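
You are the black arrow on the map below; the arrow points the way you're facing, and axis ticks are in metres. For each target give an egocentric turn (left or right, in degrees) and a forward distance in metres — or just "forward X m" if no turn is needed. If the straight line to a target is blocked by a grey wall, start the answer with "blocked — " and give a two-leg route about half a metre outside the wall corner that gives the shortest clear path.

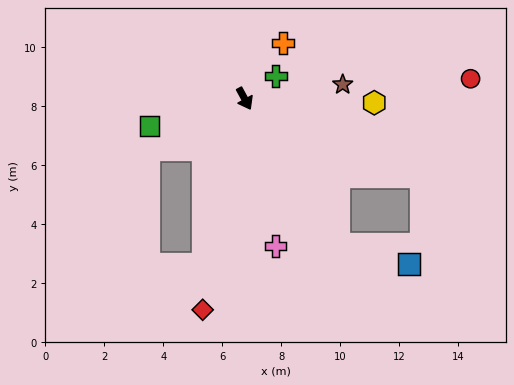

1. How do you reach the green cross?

turn left 98°, forward 1.3 m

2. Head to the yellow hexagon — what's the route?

turn left 60°, forward 4.4 m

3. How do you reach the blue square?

blocked — turn left 4°, forward 5.9 m, then turn left 43°, forward 2.5 m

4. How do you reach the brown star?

turn left 70°, forward 3.4 m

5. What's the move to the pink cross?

turn right 17°, forward 5.1 m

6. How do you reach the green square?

turn right 102°, forward 3.4 m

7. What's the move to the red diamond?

turn right 40°, forward 7.3 m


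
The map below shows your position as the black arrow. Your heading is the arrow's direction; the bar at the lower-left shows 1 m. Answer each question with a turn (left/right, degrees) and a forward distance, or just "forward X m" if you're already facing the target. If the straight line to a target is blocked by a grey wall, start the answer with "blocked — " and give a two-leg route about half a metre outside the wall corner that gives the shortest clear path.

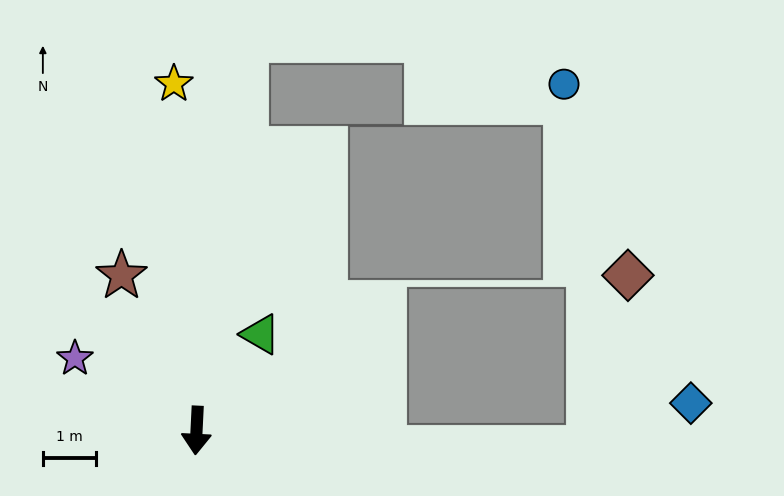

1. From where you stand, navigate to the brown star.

turn right 151°, forward 3.3 m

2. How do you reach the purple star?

turn right 118°, forward 2.7 m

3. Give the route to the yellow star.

turn right 173°, forward 6.6 m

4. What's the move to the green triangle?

turn left 149°, forward 2.2 m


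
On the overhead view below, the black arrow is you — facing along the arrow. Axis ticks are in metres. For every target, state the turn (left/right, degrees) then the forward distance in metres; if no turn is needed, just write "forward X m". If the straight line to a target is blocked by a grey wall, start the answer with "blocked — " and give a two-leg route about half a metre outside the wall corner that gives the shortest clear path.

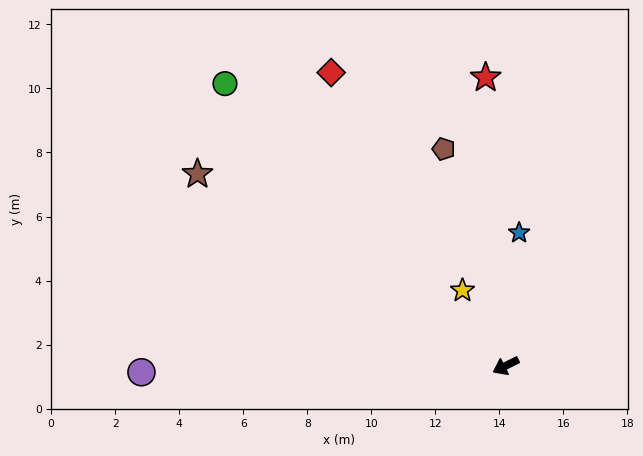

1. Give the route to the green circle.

turn right 72°, forward 12.4 m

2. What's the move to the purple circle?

turn right 26°, forward 11.4 m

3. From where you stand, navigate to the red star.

turn right 113°, forward 9.0 m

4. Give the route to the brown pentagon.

turn right 101°, forward 7.0 m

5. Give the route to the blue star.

turn right 122°, forward 4.2 m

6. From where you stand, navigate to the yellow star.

turn right 87°, forward 2.7 m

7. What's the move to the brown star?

turn right 59°, forward 11.3 m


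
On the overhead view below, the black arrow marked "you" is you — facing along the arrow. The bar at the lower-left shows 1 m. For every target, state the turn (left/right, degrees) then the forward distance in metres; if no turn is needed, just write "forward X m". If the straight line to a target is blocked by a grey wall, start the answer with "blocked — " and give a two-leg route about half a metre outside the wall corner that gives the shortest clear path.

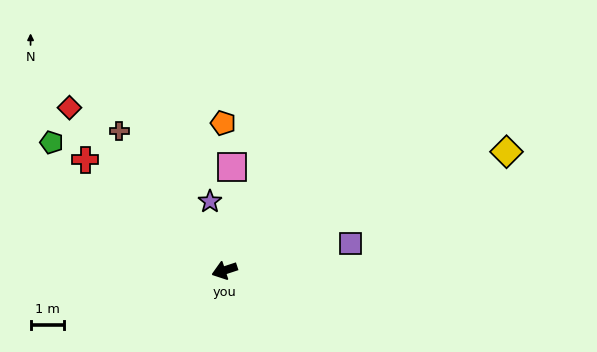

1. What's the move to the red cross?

turn right 57°, forward 5.3 m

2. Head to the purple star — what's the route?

turn right 96°, forward 2.1 m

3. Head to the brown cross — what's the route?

turn right 71°, forward 5.2 m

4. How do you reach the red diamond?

turn right 65°, forward 6.7 m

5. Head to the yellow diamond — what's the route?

turn right 175°, forward 9.1 m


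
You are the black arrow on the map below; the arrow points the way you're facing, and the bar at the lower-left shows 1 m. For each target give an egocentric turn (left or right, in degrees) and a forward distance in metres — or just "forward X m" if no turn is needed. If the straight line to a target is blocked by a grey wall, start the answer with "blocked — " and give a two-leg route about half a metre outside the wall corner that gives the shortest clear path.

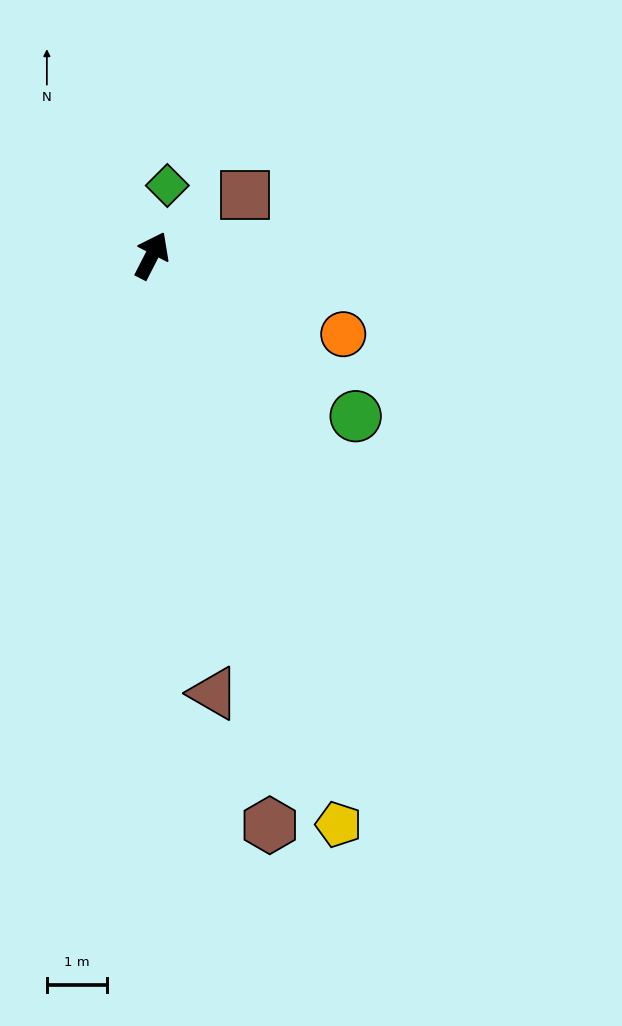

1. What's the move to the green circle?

turn right 101°, forward 4.3 m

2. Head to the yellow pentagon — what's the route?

turn right 135°, forward 9.9 m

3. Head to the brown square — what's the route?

turn right 30°, forward 1.8 m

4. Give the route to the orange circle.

turn right 85°, forward 3.4 m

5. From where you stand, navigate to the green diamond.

turn left 15°, forward 1.2 m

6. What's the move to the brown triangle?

turn right 145°, forward 7.3 m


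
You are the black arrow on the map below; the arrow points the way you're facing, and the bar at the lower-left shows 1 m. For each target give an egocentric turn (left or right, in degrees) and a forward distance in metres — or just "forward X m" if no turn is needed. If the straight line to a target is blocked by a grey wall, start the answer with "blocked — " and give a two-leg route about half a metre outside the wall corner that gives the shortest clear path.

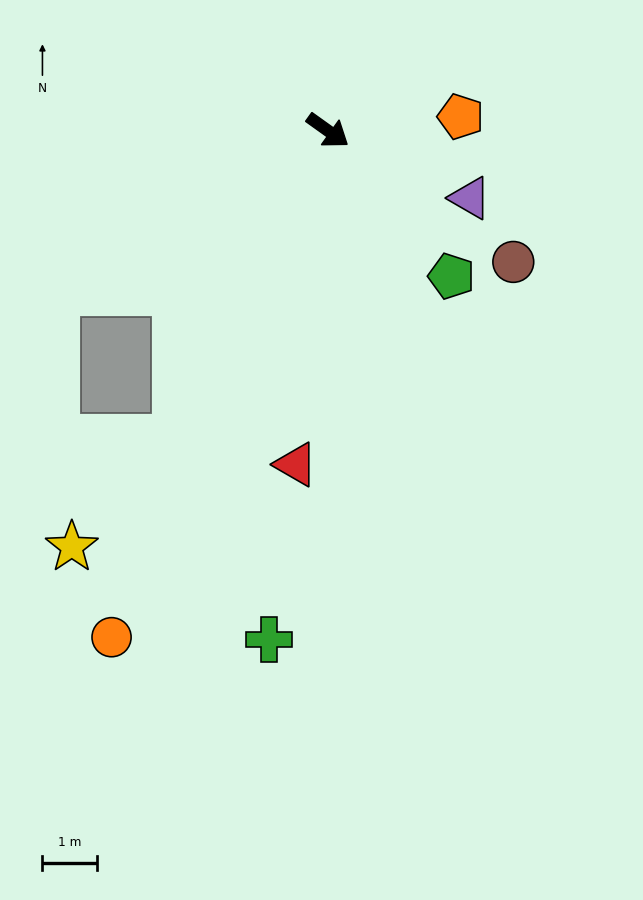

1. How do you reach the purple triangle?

turn left 10°, forward 2.9 m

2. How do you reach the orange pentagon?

turn left 42°, forward 2.4 m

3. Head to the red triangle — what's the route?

turn right 60°, forward 6.1 m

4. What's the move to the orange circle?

turn right 78°, forward 10.1 m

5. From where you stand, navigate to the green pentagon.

turn right 14°, forward 3.5 m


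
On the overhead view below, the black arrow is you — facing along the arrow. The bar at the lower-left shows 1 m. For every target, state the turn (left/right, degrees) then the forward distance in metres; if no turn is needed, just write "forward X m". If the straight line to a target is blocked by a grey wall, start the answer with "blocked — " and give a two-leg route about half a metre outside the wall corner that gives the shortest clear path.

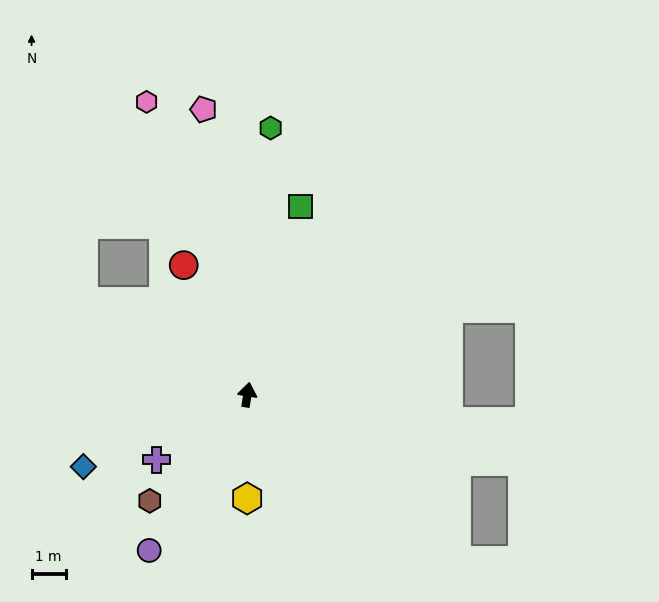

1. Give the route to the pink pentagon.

turn left 18°, forward 8.4 m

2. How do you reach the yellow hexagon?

turn right 171°, forward 3.0 m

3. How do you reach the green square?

turn right 7°, forward 5.7 m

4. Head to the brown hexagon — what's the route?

turn left 146°, forward 4.2 m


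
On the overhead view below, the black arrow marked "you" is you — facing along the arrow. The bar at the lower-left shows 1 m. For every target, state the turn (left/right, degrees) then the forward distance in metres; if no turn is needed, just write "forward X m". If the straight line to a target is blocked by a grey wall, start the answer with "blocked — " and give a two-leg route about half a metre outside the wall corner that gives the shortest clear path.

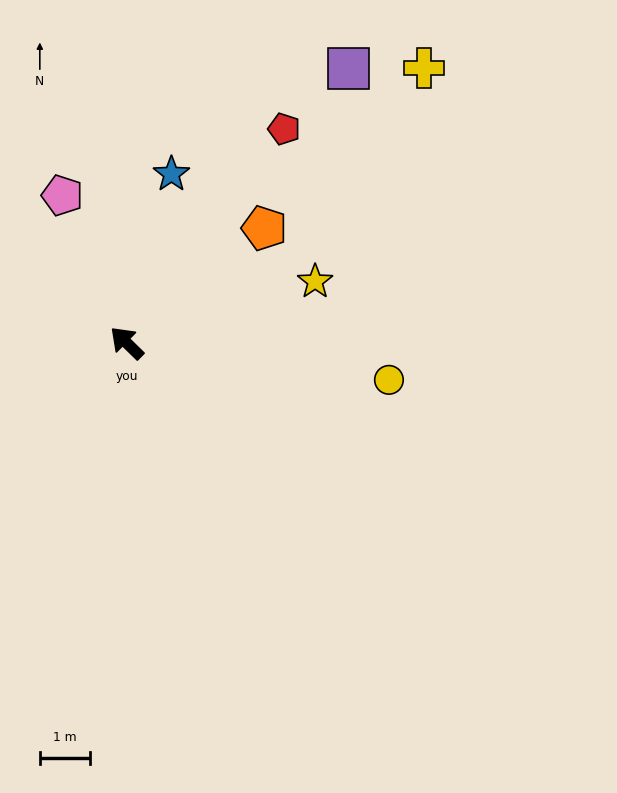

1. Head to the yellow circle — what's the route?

turn right 144°, forward 5.3 m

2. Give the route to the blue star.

turn right 60°, forward 3.5 m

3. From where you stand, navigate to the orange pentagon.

turn right 96°, forward 3.6 m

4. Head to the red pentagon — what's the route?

turn right 82°, forward 5.3 m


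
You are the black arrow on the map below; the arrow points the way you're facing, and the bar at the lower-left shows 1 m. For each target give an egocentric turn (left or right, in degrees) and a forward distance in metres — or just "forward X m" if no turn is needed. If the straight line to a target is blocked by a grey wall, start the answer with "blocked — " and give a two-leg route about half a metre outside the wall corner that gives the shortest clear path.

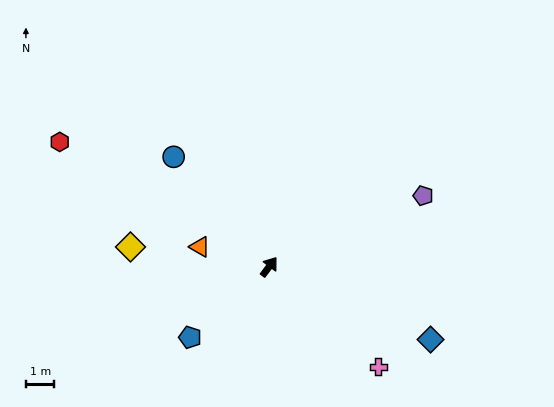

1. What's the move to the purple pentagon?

turn right 28°, forward 6.0 m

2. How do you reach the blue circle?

turn left 78°, forward 5.1 m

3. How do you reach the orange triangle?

turn left 111°, forward 2.5 m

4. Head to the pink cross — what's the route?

turn right 96°, forward 5.2 m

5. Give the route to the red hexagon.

turn left 96°, forward 8.6 m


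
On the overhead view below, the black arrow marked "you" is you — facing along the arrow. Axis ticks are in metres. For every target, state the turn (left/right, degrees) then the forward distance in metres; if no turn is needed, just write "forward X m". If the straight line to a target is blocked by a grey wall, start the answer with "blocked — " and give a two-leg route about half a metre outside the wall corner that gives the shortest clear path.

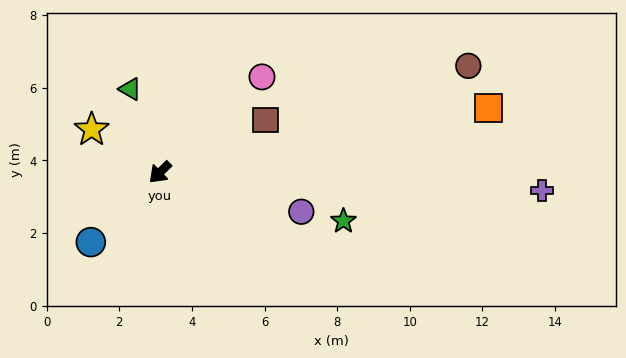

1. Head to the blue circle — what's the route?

forward 2.7 m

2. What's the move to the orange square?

turn left 147°, forward 9.2 m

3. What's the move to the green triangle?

turn right 115°, forward 2.4 m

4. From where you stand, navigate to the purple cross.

turn left 133°, forward 10.5 m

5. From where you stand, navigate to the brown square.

turn left 162°, forward 3.3 m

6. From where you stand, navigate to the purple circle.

turn left 120°, forward 4.0 m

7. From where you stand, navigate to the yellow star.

turn right 77°, forward 2.2 m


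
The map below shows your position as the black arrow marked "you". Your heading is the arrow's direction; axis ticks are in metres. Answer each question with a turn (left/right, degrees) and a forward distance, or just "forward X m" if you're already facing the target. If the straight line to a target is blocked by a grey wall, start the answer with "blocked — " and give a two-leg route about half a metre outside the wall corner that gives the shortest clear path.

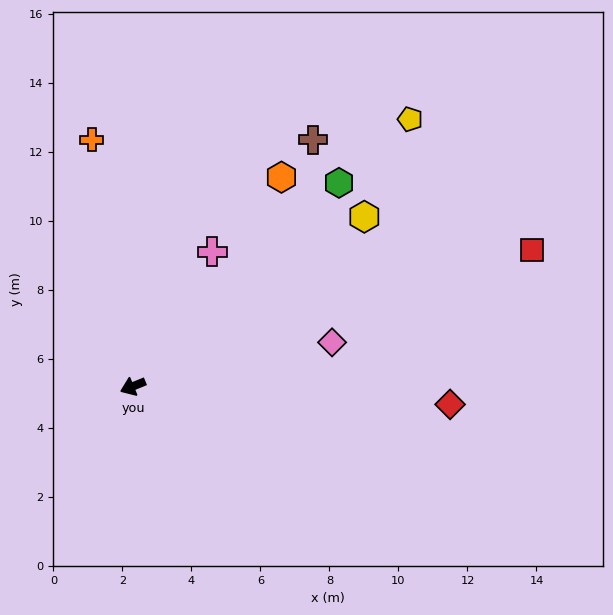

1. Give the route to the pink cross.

turn right 143°, forward 4.5 m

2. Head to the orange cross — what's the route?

turn right 103°, forward 7.2 m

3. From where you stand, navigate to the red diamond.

turn left 155°, forward 9.2 m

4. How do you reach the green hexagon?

turn right 158°, forward 8.4 m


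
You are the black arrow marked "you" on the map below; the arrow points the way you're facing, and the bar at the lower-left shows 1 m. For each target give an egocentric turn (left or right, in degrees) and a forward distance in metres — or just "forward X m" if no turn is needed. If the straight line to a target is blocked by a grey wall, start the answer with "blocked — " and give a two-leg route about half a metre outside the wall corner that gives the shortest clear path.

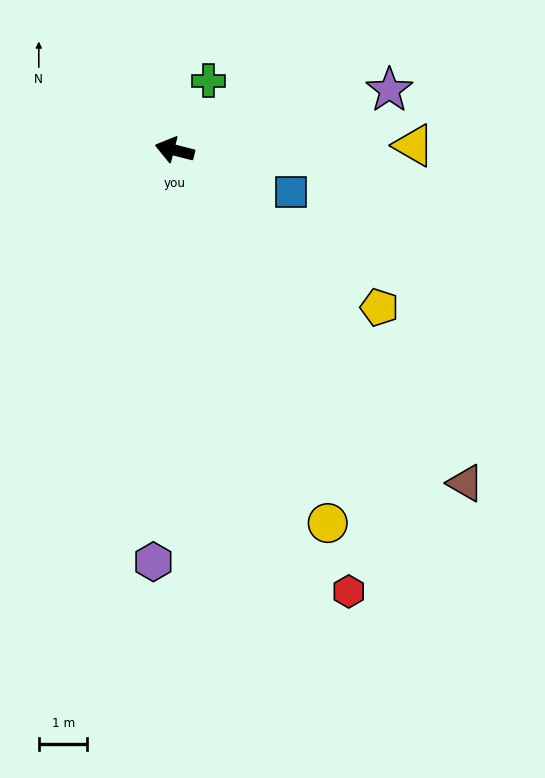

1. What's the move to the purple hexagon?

turn left 101°, forward 8.5 m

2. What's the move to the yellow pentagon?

turn left 157°, forward 5.3 m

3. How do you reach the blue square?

turn left 174°, forward 2.5 m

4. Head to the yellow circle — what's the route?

turn left 127°, forward 8.3 m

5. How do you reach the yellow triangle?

turn right 165°, forward 4.9 m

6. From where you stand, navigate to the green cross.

turn right 102°, forward 1.6 m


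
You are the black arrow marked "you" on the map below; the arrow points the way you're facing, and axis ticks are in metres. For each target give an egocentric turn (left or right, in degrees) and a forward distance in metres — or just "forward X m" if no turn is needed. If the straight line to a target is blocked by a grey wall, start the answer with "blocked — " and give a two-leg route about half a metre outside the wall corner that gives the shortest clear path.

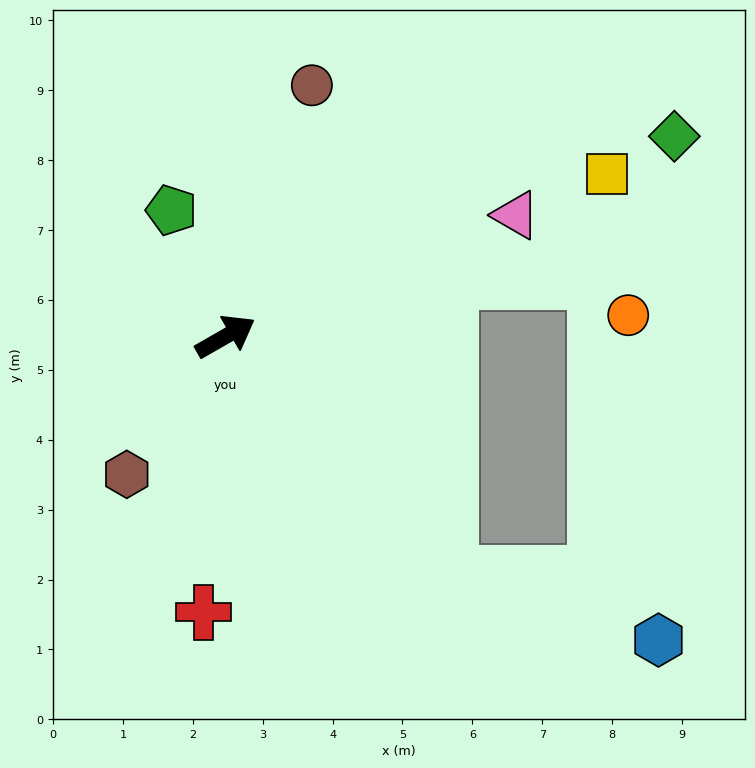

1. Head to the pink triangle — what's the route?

turn right 7°, forward 4.5 m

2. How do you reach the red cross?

turn right 124°, forward 4.0 m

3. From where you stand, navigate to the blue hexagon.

blocked — turn right 77°, forward 4.7 m, then turn left 30°, forward 3.1 m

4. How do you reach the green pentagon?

turn left 83°, forward 2.0 m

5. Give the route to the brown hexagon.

turn right 155°, forward 2.4 m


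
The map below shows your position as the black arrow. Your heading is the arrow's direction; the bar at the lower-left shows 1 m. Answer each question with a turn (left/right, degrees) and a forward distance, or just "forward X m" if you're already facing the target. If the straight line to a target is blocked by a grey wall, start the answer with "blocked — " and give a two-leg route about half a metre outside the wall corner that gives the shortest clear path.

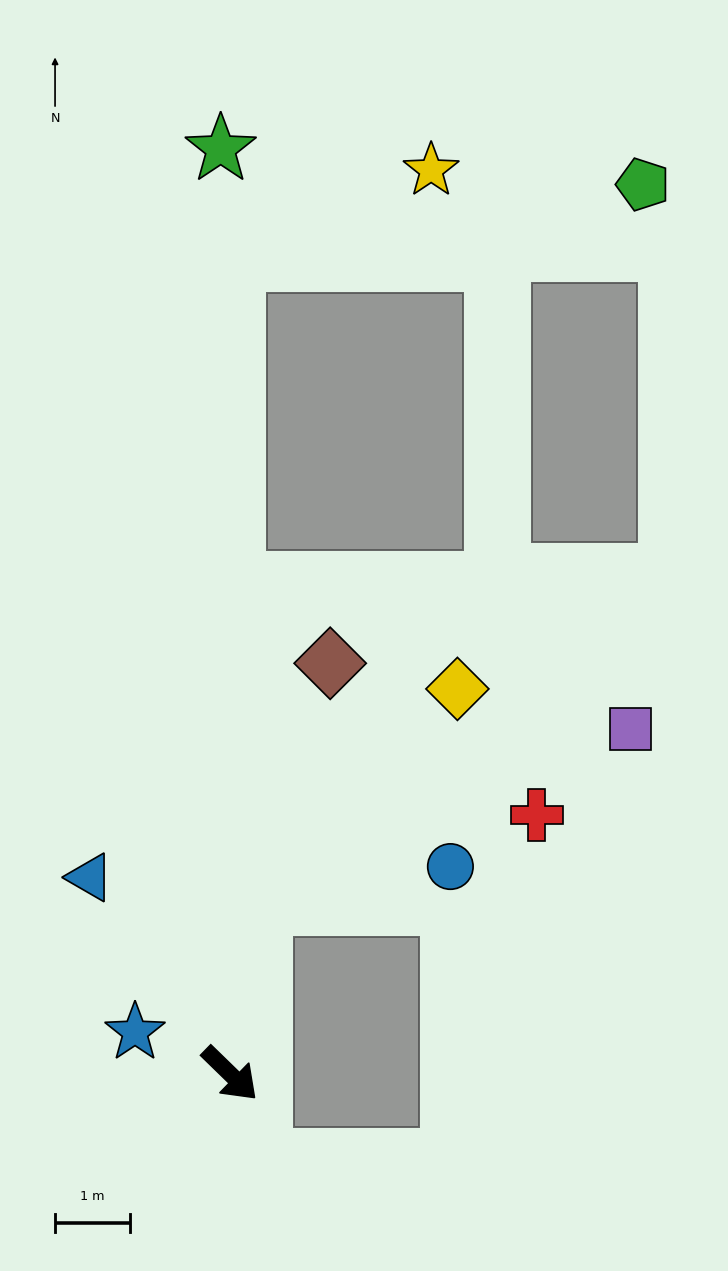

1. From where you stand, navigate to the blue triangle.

turn left 170°, forward 3.2 m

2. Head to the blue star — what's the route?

turn right 159°, forward 1.4 m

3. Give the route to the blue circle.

blocked — turn left 124°, forward 2.3 m, then turn right 69°, forward 2.6 m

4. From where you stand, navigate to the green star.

turn left 135°, forward 12.4 m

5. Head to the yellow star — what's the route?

blocked — turn left 134°, forward 10.9 m, then turn right 65°, forward 2.9 m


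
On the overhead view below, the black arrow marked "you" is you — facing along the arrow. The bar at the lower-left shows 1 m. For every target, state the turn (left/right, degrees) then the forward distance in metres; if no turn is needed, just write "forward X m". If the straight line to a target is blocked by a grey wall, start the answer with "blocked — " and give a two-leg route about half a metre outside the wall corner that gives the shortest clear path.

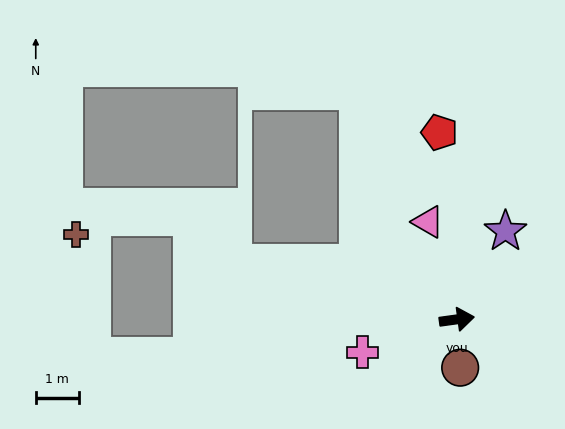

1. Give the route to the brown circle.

turn right 94°, forward 1.1 m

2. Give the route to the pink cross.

turn right 169°, forward 2.3 m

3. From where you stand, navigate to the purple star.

turn left 53°, forward 2.3 m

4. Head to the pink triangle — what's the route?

turn left 99°, forward 2.4 m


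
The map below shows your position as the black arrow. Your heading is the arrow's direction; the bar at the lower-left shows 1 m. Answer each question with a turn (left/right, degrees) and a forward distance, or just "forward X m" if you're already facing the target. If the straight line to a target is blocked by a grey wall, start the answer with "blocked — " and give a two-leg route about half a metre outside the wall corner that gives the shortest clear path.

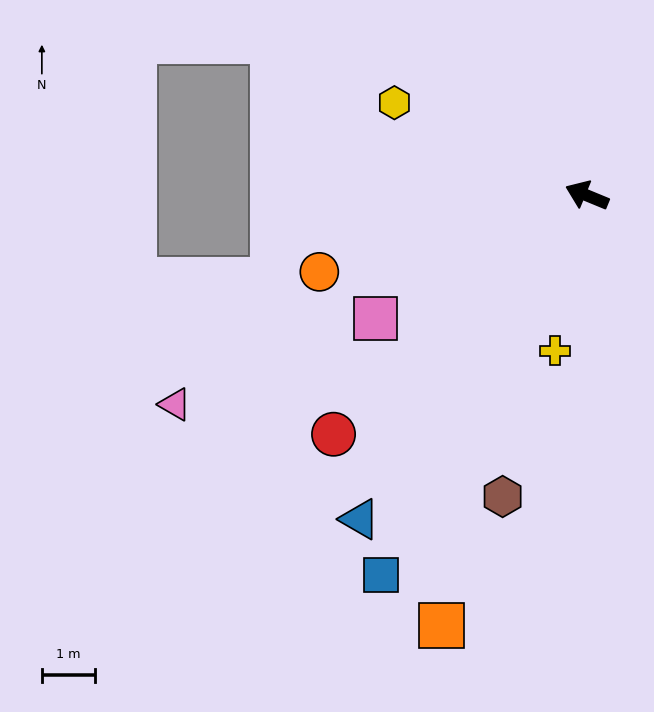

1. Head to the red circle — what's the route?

turn left 66°, forward 6.6 m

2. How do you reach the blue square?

turn left 84°, forward 8.2 m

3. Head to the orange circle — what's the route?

turn left 38°, forward 5.3 m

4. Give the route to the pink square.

turn left 53°, forward 4.6 m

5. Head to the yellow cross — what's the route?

turn left 101°, forward 3.0 m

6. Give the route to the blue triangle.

turn left 77°, forward 7.5 m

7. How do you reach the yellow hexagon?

turn right 3°, forward 4.0 m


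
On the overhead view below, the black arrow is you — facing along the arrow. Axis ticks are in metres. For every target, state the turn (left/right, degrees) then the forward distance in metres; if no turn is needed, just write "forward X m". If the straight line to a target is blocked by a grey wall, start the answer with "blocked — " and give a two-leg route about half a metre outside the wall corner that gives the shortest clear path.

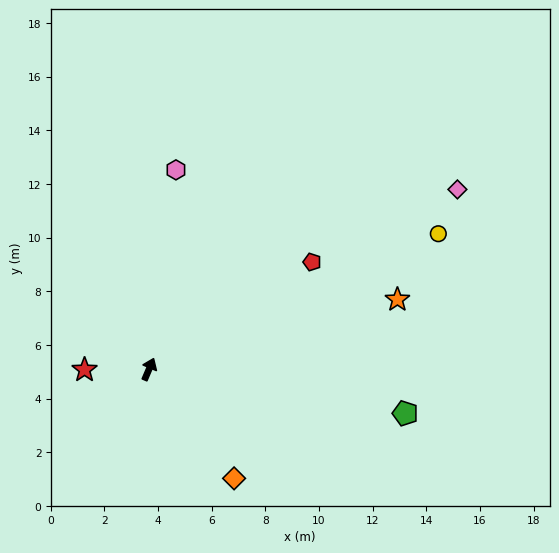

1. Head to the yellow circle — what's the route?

turn right 42°, forward 11.9 m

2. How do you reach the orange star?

turn right 51°, forward 9.6 m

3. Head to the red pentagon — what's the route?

turn right 34°, forward 7.3 m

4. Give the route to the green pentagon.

turn right 77°, forward 9.7 m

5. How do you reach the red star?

turn left 114°, forward 2.4 m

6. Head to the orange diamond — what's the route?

turn right 119°, forward 5.2 m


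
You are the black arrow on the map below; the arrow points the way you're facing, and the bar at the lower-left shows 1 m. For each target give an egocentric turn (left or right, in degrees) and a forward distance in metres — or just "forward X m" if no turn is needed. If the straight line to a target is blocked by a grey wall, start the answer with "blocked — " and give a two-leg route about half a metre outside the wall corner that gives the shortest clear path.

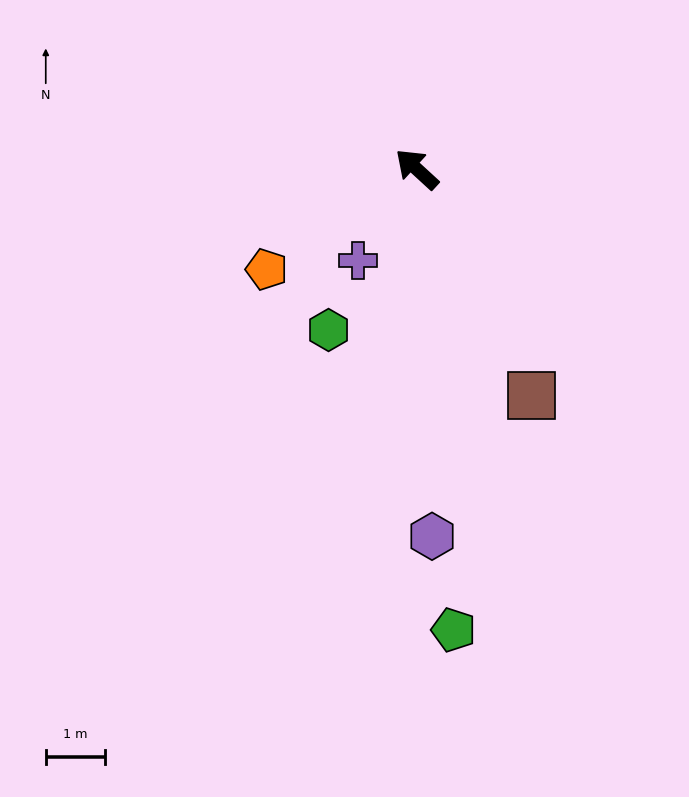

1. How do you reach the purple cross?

turn left 100°, forward 1.8 m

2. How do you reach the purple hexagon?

turn left 135°, forward 6.2 m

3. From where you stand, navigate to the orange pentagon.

turn left 76°, forward 3.0 m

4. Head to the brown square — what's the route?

turn left 160°, forward 4.3 m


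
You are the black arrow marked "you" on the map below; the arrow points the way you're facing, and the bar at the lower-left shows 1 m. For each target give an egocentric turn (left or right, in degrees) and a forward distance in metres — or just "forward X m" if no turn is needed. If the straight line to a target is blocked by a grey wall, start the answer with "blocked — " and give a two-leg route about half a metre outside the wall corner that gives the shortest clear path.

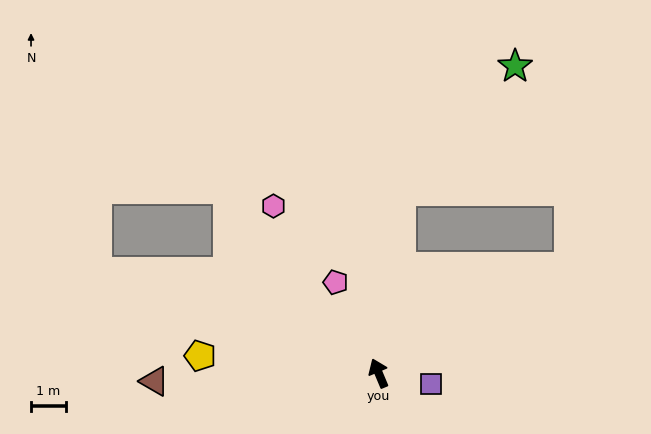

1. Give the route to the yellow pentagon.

turn left 62°, forward 5.1 m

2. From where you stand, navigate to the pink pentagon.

turn left 3°, forward 2.9 m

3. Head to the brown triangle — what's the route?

turn left 69°, forward 6.4 m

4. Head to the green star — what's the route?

blocked — turn right 30°, forward 5.3 m, then turn right 35°, forward 4.9 m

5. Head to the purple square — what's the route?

turn right 124°, forward 1.5 m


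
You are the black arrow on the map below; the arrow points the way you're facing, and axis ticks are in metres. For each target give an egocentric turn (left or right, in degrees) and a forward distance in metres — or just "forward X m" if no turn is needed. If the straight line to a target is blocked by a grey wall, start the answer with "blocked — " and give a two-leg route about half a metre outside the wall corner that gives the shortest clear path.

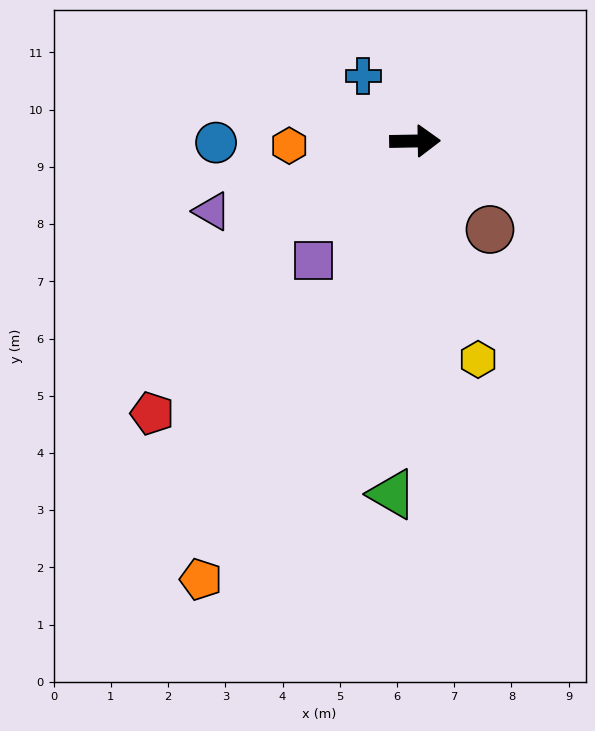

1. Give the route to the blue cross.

turn left 127°, forward 1.5 m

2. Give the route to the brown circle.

turn right 51°, forward 2.0 m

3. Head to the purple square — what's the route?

turn right 131°, forward 2.7 m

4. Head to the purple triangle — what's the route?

turn right 162°, forward 3.8 m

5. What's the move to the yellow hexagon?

turn right 75°, forward 4.0 m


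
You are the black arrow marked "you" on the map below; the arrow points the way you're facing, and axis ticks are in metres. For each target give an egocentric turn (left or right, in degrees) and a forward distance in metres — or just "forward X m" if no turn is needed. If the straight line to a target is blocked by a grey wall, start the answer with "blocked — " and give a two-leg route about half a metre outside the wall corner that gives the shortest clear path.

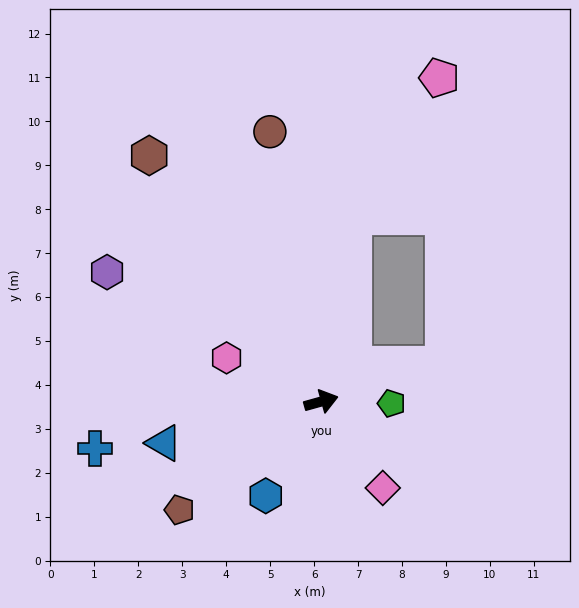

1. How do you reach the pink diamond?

turn right 70°, forward 2.4 m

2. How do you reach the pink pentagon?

blocked — turn left 65°, forward 4.3 m, then turn right 23°, forward 3.7 m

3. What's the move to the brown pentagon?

turn right 158°, forward 4.1 m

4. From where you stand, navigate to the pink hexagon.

turn left 140°, forward 2.4 m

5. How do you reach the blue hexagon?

turn right 136°, forward 2.5 m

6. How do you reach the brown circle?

turn left 85°, forward 6.2 m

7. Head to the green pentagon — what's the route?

turn right 17°, forward 1.6 m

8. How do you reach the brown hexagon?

turn left 109°, forward 6.8 m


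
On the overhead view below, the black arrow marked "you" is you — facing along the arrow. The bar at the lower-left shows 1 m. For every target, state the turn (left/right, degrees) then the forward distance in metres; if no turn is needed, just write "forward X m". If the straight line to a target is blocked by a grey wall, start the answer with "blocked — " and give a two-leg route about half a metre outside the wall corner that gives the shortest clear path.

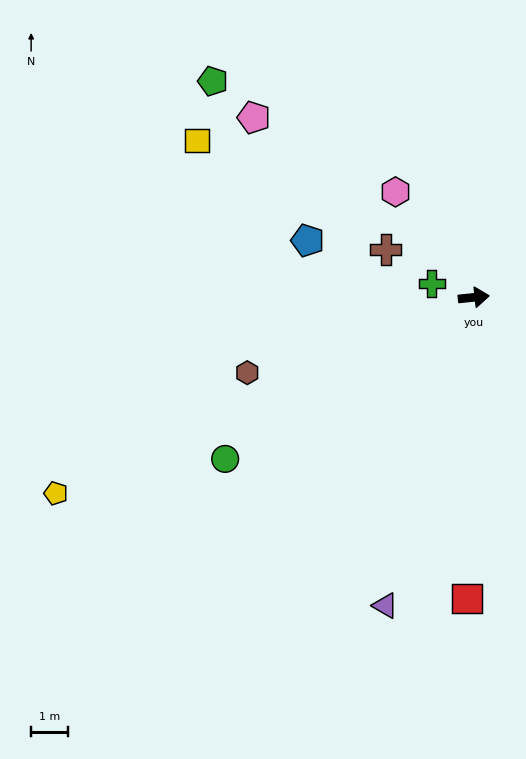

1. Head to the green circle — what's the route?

turn right 153°, forward 8.0 m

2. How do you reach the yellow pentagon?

turn right 161°, forward 12.4 m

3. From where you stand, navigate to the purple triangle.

turn right 112°, forward 8.6 m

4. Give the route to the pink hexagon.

turn left 121°, forward 3.5 m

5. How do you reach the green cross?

turn left 156°, forward 1.2 m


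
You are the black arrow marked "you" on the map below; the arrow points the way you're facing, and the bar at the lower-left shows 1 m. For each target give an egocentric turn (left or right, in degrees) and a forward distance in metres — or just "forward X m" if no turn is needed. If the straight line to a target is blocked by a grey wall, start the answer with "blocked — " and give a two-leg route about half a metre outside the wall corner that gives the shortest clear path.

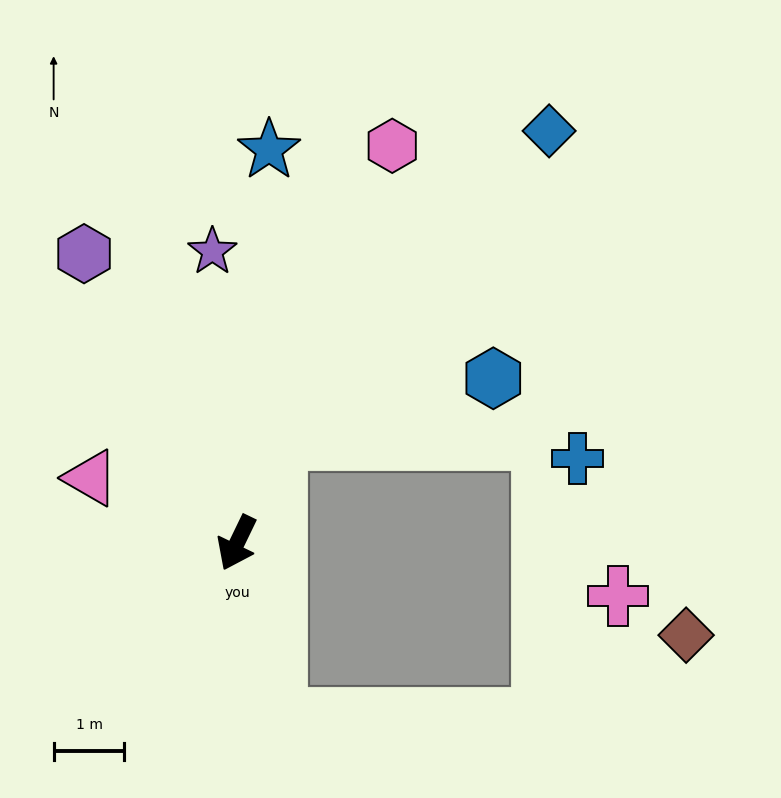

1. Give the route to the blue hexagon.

blocked — turn right 176°, forward 1.6 m, then turn right 52°, forward 3.2 m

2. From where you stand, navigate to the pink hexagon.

turn right 176°, forward 6.0 m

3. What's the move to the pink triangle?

turn right 88°, forward 2.3 m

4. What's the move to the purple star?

turn right 149°, forward 4.1 m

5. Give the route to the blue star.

turn right 159°, forward 5.6 m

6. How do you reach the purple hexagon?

turn right 126°, forward 4.6 m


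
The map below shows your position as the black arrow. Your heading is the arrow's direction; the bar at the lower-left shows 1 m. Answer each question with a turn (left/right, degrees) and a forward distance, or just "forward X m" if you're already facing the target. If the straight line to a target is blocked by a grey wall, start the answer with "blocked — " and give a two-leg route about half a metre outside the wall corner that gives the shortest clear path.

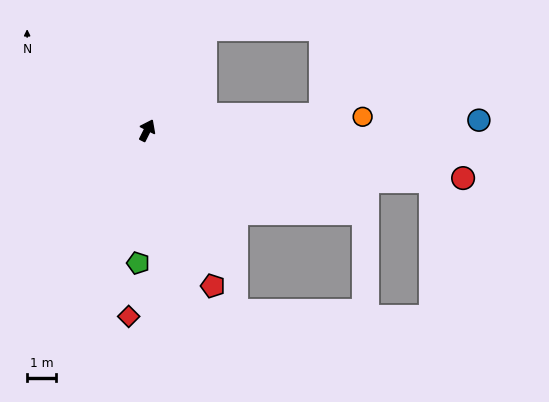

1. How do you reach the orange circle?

turn right 60°, forward 7.5 m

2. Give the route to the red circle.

turn right 72°, forward 11.0 m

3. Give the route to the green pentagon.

turn right 157°, forward 4.6 m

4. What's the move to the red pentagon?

turn right 131°, forward 5.8 m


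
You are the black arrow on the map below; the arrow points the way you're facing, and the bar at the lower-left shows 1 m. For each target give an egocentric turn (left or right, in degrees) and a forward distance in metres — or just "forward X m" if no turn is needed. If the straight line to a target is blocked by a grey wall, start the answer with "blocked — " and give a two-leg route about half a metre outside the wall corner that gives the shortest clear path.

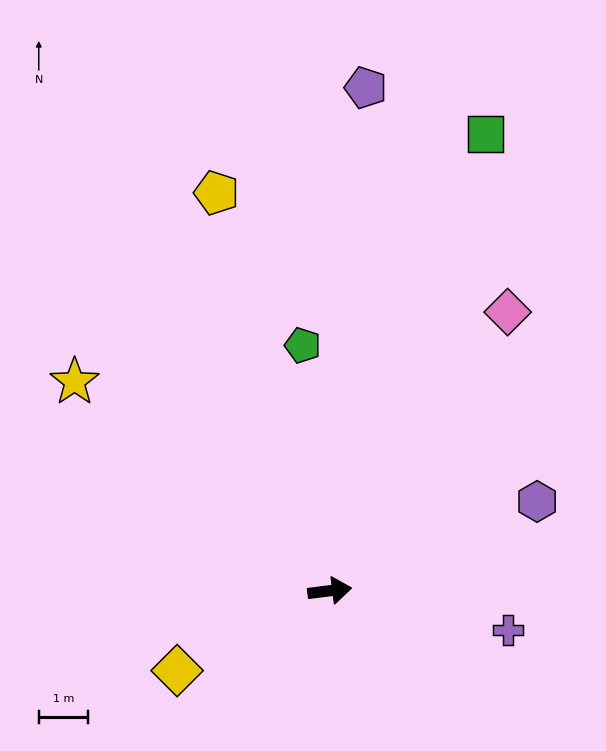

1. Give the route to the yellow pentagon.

turn left 99°, forward 8.3 m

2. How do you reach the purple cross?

turn right 20°, forward 3.7 m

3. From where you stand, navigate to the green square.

turn left 64°, forward 9.7 m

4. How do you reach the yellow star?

turn left 134°, forward 6.6 m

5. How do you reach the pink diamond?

turn left 50°, forward 6.7 m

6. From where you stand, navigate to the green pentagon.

turn left 89°, forward 5.0 m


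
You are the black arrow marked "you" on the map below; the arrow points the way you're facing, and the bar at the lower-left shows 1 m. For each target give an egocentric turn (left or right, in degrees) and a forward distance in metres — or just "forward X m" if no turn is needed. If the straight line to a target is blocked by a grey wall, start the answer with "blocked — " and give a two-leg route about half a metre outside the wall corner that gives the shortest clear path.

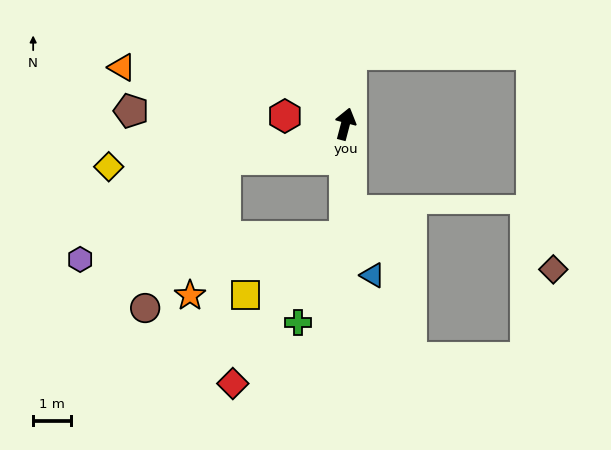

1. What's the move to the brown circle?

blocked — turn left 121°, forward 3.3 m, then turn left 45°, forward 4.5 m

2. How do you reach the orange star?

blocked — turn left 121°, forward 3.3 m, then turn left 59°, forward 3.8 m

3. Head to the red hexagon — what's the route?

turn left 97°, forward 1.6 m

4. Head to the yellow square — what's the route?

blocked — turn right 166°, forward 3.0 m, then turn right 59°, forward 3.1 m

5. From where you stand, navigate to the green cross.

blocked — turn right 166°, forward 3.0 m, then turn right 28°, forward 2.6 m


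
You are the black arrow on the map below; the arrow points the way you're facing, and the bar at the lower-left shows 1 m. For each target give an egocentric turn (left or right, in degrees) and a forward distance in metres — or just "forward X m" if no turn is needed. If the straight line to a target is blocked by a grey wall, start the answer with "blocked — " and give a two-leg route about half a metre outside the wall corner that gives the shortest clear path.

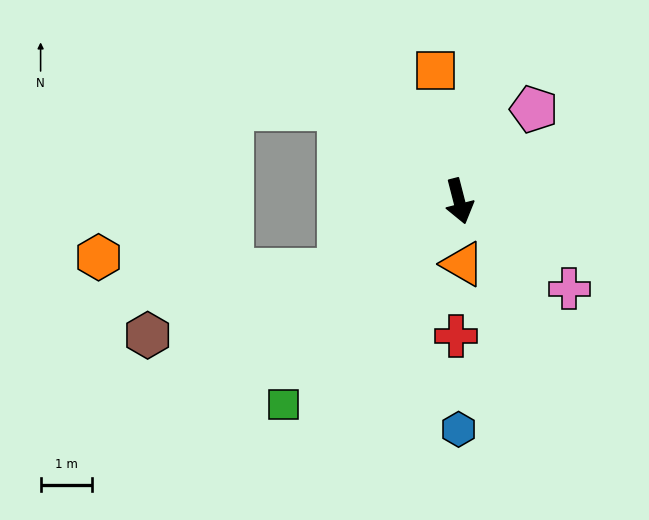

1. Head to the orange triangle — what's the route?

turn right 11°, forward 1.2 m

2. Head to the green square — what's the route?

turn right 55°, forward 5.2 m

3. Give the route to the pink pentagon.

turn left 126°, forward 2.3 m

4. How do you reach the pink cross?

turn left 37°, forward 2.7 m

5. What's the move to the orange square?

turn left 176°, forward 2.6 m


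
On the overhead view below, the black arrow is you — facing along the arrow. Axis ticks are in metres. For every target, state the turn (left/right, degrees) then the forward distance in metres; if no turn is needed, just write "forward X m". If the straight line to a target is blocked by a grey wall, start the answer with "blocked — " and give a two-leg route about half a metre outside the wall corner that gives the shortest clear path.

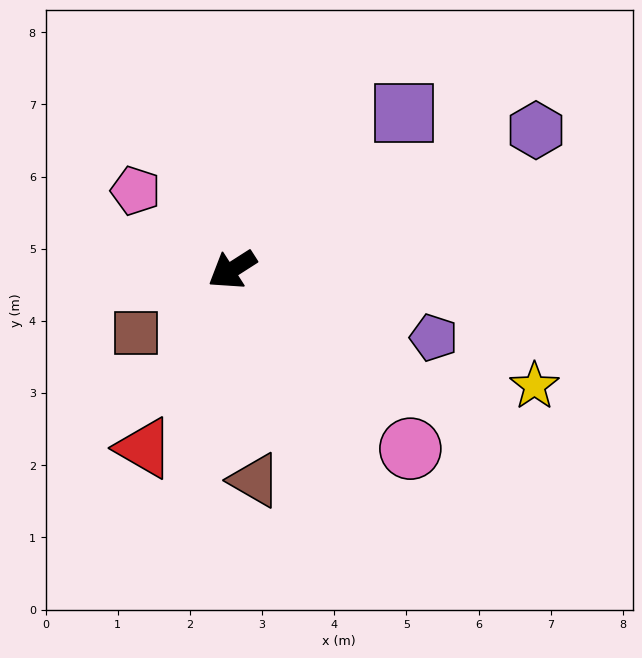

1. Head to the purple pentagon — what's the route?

turn left 129°, forward 2.9 m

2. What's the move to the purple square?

turn right 170°, forward 3.2 m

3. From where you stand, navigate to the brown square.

forward 1.6 m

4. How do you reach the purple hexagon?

turn left 172°, forward 4.6 m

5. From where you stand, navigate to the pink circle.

turn left 102°, forward 3.5 m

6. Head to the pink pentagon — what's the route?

turn right 72°, forward 1.7 m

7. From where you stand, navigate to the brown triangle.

turn left 64°, forward 2.9 m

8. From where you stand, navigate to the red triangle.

turn left 31°, forward 2.8 m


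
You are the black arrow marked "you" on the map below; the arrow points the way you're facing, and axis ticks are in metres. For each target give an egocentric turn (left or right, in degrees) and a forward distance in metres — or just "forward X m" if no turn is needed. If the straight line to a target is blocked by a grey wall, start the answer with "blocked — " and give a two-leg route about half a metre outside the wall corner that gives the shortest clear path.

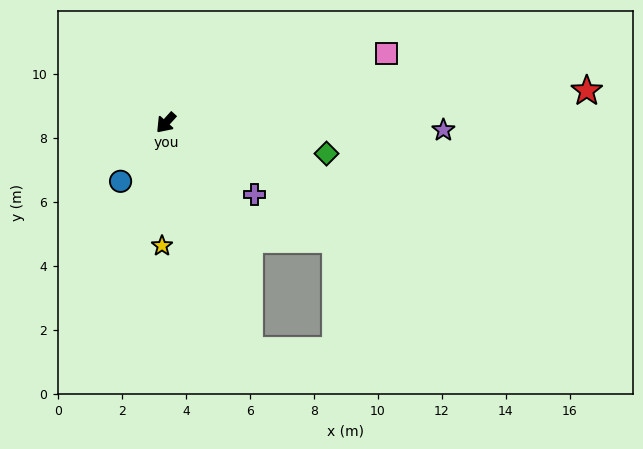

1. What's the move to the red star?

turn left 137°, forward 13.2 m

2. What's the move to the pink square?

turn left 150°, forward 7.2 m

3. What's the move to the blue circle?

turn left 4°, forward 2.3 m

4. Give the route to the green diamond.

turn left 121°, forward 5.1 m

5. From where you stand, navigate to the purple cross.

turn left 93°, forward 3.6 m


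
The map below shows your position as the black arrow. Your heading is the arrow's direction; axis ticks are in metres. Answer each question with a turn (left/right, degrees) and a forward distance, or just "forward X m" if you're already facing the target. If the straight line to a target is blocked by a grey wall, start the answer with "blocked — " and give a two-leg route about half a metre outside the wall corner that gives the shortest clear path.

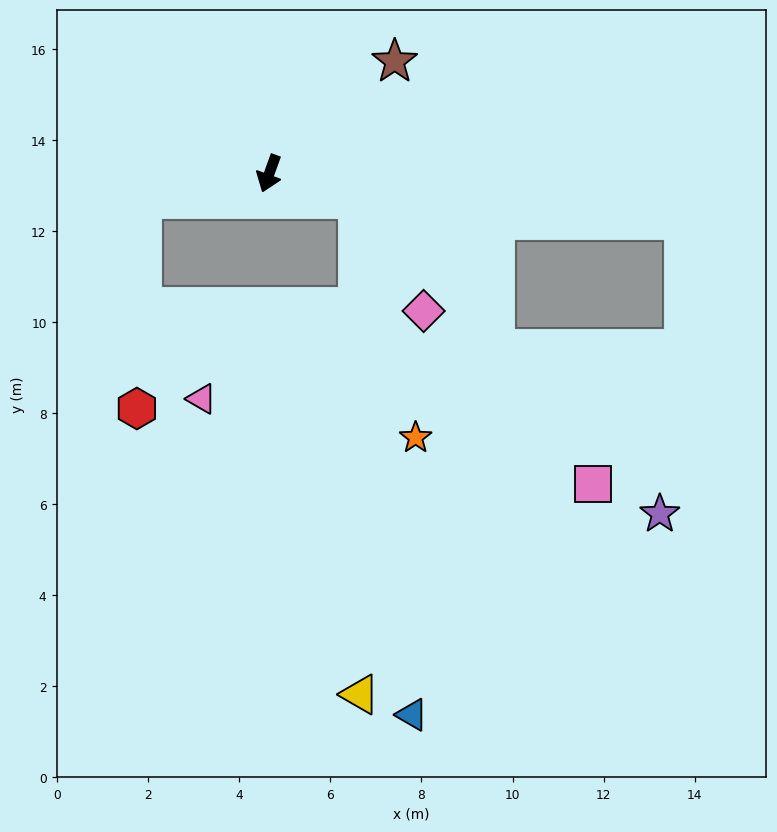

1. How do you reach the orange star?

blocked — turn left 93°, forward 2.0 m, then turn right 59°, forward 5.4 m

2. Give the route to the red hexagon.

blocked — turn right 58°, forward 2.8 m, then turn left 76°, forward 4.6 m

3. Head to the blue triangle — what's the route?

blocked — turn left 93°, forward 2.0 m, then turn right 67°, forward 11.4 m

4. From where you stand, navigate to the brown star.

turn left 152°, forward 3.7 m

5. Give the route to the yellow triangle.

blocked — turn left 93°, forward 2.0 m, then turn right 73°, forward 10.9 m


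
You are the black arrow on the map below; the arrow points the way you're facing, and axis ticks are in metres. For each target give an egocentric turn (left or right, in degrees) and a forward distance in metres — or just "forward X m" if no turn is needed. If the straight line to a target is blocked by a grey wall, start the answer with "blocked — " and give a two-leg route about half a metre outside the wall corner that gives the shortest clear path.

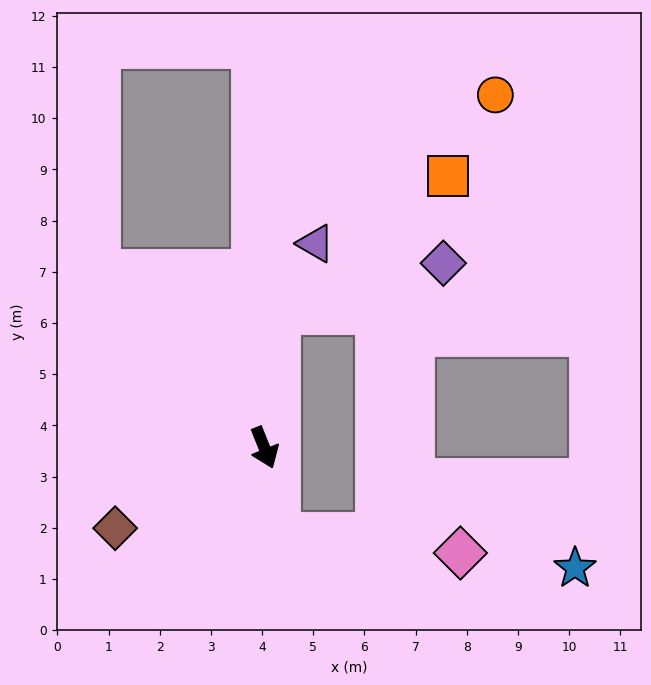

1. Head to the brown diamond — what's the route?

turn right 83°, forward 3.3 m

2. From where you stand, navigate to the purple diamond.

blocked — turn left 152°, forward 2.7 m, then turn right 67°, forward 3.3 m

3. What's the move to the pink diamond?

blocked — turn right 12°, forward 1.7 m, then turn left 74°, forward 3.6 m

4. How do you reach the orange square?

blocked — turn left 152°, forward 2.7 m, then turn right 45°, forward 4.2 m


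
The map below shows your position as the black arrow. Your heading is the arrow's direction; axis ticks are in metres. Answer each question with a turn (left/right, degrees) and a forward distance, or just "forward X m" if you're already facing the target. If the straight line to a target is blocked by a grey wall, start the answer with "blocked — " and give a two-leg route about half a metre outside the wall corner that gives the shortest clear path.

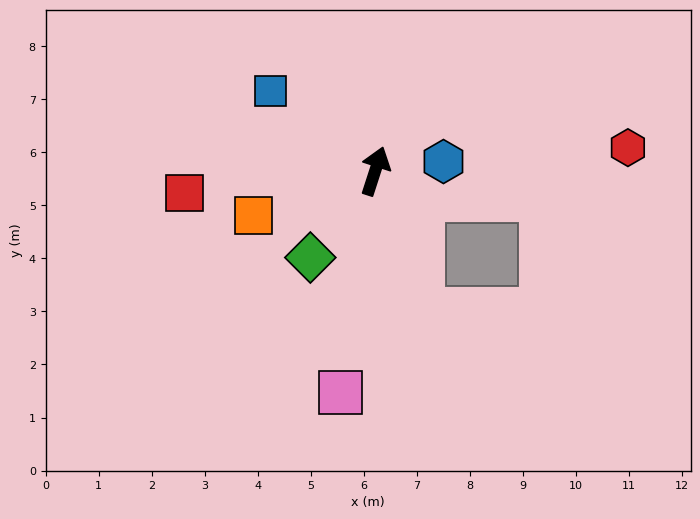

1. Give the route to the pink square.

turn right 171°, forward 4.2 m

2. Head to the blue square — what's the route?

turn left 71°, forward 2.5 m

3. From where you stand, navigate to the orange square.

turn left 128°, forward 2.4 m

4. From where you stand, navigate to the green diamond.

turn left 161°, forward 2.0 m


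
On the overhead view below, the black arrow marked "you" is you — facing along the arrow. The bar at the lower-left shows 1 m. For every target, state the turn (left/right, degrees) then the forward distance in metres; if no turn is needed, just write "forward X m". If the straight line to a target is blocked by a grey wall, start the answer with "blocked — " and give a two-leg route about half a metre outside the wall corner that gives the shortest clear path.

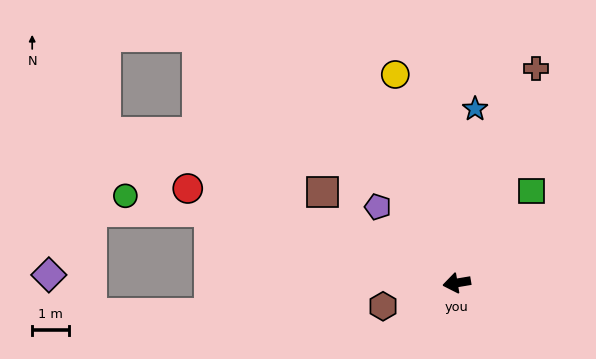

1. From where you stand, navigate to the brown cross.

turn right 120°, forward 6.3 m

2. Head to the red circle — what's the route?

turn right 29°, forward 7.8 m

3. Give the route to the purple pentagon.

turn right 53°, forward 3.0 m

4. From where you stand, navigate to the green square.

turn right 139°, forward 3.2 m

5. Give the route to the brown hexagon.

turn left 8°, forward 2.1 m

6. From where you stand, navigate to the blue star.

turn right 106°, forward 4.8 m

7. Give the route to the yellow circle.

turn right 83°, forward 6.0 m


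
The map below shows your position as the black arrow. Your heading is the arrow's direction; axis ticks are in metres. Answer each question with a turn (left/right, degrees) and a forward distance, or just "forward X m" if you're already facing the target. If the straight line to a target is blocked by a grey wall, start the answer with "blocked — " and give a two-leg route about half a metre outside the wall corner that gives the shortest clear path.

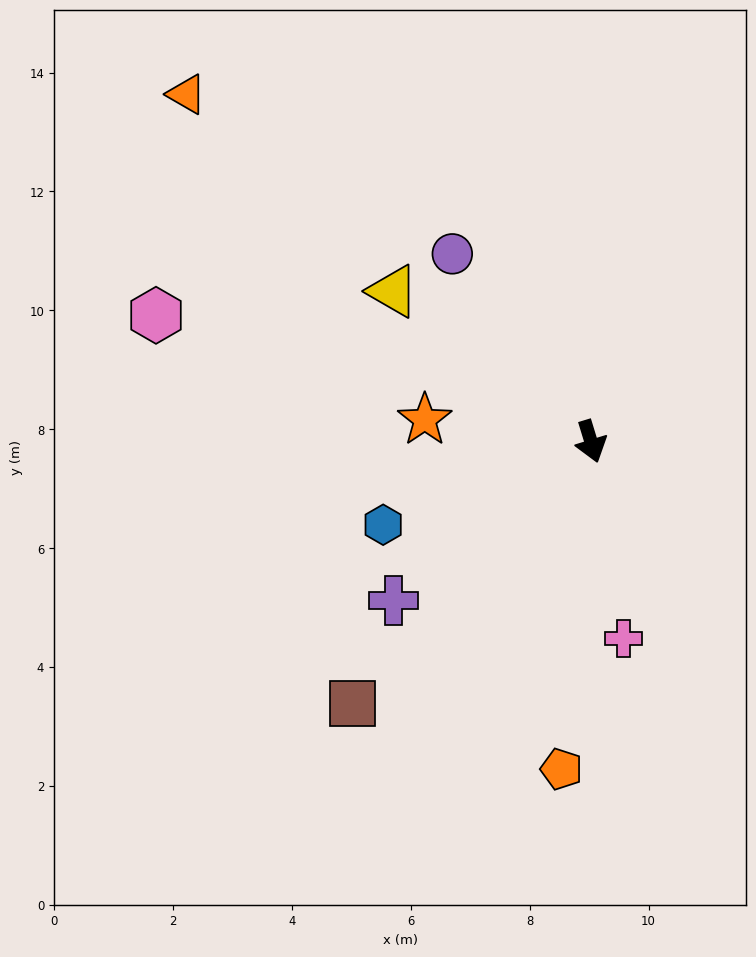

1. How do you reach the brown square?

turn right 59°, forward 6.0 m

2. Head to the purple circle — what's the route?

turn right 161°, forward 3.9 m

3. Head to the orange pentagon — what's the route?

turn right 22°, forward 5.5 m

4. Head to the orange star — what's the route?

turn right 114°, forward 2.8 m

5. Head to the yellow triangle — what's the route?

turn right 144°, forward 4.2 m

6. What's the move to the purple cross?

turn right 68°, forward 4.3 m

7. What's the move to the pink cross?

turn right 8°, forward 3.4 m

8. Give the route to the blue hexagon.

turn right 85°, forward 3.8 m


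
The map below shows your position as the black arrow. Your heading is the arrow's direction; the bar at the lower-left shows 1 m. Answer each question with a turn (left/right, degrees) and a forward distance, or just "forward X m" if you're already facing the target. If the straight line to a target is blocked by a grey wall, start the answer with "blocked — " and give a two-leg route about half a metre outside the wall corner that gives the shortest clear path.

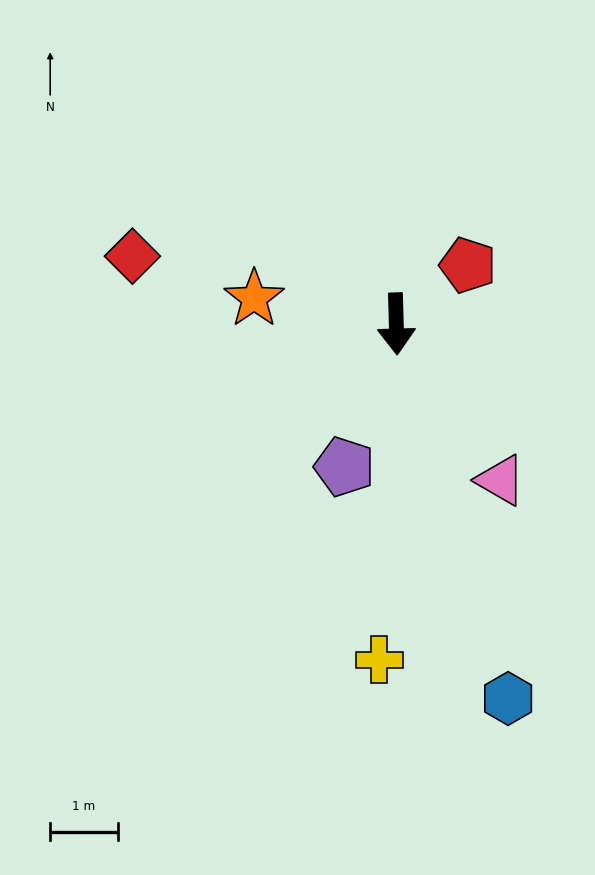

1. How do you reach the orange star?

turn right 102°, forward 2.1 m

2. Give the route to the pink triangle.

turn left 32°, forward 2.8 m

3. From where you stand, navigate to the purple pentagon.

turn right 22°, forward 2.2 m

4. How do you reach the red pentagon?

turn left 128°, forward 1.4 m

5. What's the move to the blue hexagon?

turn left 15°, forward 5.8 m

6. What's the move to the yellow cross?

turn right 4°, forward 5.0 m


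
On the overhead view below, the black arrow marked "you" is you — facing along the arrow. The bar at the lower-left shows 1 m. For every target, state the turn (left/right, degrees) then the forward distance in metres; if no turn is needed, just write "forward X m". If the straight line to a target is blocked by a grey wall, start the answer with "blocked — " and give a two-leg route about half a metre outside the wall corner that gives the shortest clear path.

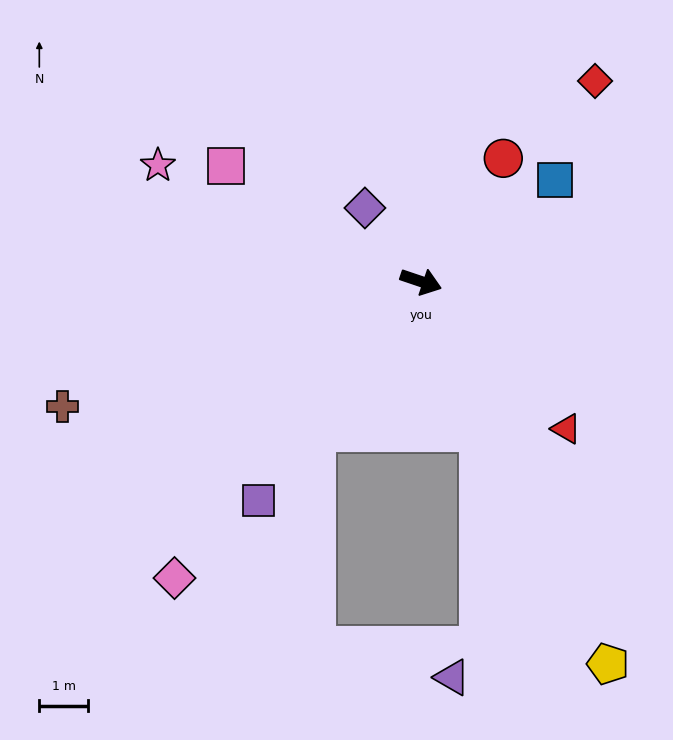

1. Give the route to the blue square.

turn left 56°, forward 3.5 m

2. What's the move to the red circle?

turn left 75°, forward 3.0 m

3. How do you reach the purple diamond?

turn left 146°, forward 1.9 m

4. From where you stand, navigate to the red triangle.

turn right 27°, forward 4.2 m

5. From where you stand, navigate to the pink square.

turn left 168°, forward 4.6 m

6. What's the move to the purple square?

turn right 108°, forward 5.6 m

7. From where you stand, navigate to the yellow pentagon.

turn right 45°, forward 8.7 m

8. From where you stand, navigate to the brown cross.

turn right 142°, forward 7.8 m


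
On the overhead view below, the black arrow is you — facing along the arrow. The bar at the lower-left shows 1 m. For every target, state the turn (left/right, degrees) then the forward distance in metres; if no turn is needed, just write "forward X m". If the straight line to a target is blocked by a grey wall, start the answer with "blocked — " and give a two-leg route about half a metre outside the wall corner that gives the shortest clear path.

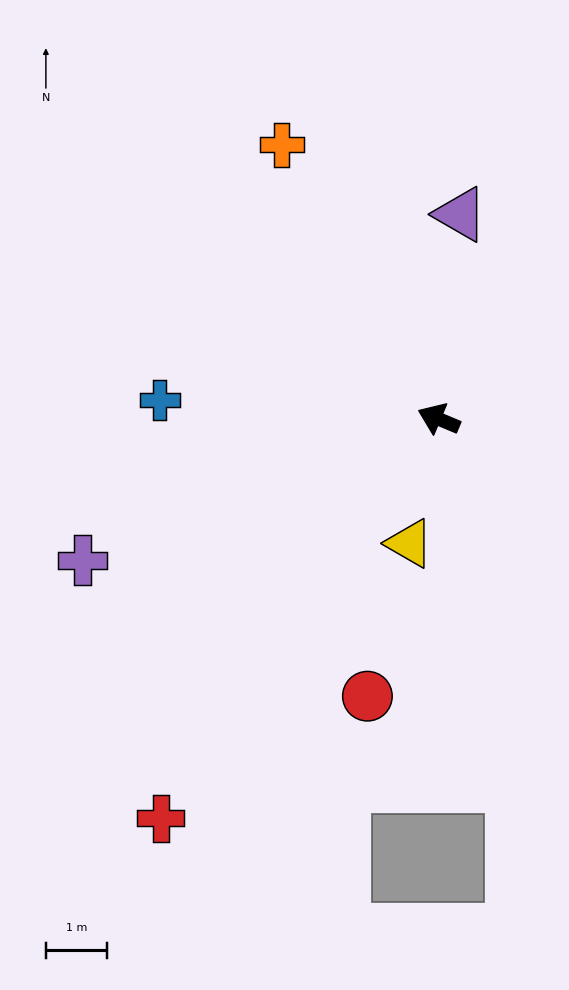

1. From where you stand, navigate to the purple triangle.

turn right 73°, forward 3.3 m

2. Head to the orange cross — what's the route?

turn right 37°, forward 5.1 m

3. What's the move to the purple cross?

turn left 44°, forward 6.2 m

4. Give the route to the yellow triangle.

turn left 100°, forward 2.1 m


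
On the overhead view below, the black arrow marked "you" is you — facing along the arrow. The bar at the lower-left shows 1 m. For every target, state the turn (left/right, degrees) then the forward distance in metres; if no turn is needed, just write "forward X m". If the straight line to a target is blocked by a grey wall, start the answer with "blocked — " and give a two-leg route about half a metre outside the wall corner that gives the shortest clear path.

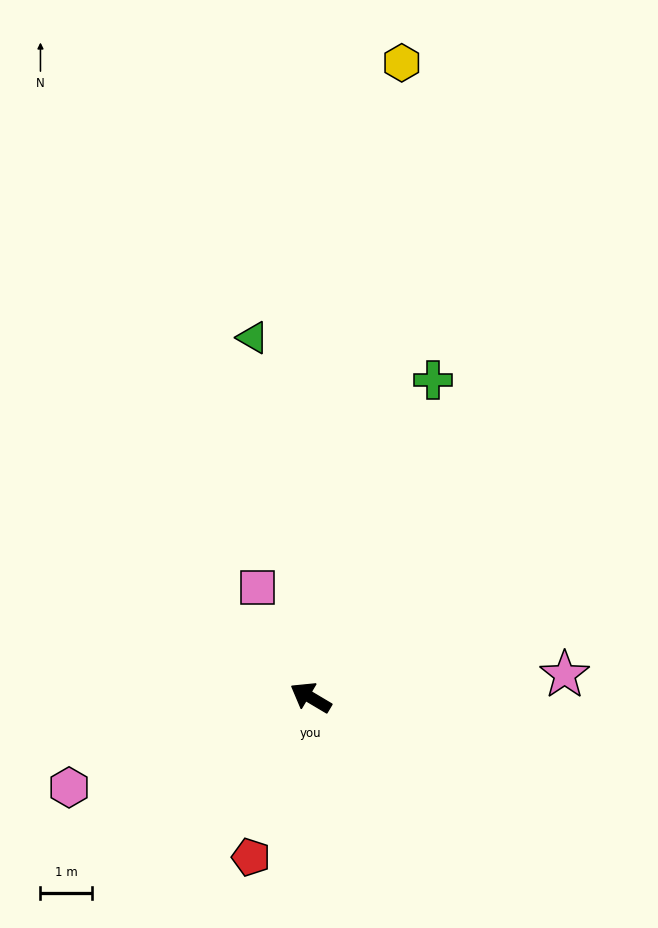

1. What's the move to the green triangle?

turn right 50°, forward 7.0 m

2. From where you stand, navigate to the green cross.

turn right 80°, forward 6.6 m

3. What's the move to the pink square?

turn right 33°, forward 2.4 m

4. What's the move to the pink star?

turn right 144°, forward 4.9 m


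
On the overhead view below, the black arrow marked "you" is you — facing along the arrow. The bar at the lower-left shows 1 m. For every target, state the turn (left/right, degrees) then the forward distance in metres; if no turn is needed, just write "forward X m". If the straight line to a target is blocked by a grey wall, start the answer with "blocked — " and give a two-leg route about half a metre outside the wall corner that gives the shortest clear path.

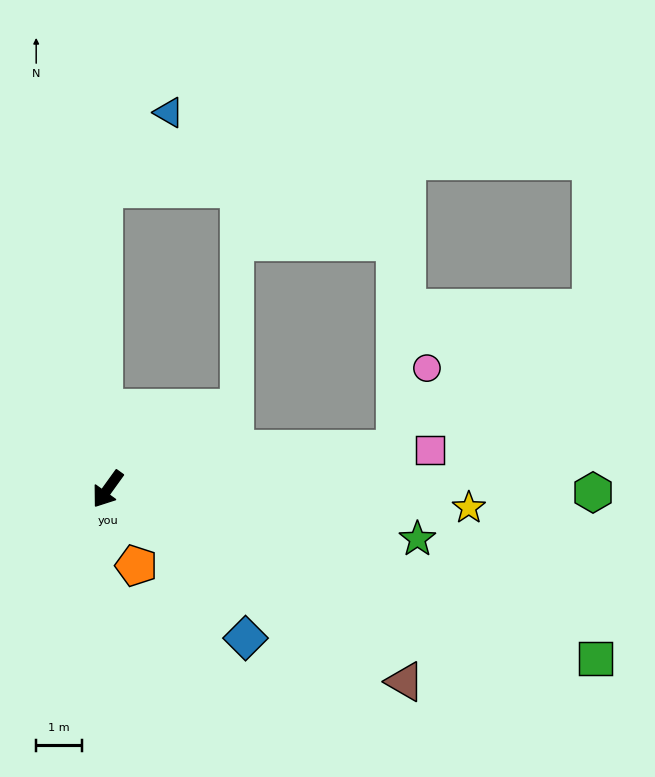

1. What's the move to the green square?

turn left 107°, forward 11.4 m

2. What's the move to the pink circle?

blocked — turn left 134°, forward 6.4 m, then turn left 61°, forward 1.9 m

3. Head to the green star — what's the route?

turn left 117°, forward 6.9 m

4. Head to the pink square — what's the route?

turn left 133°, forward 7.2 m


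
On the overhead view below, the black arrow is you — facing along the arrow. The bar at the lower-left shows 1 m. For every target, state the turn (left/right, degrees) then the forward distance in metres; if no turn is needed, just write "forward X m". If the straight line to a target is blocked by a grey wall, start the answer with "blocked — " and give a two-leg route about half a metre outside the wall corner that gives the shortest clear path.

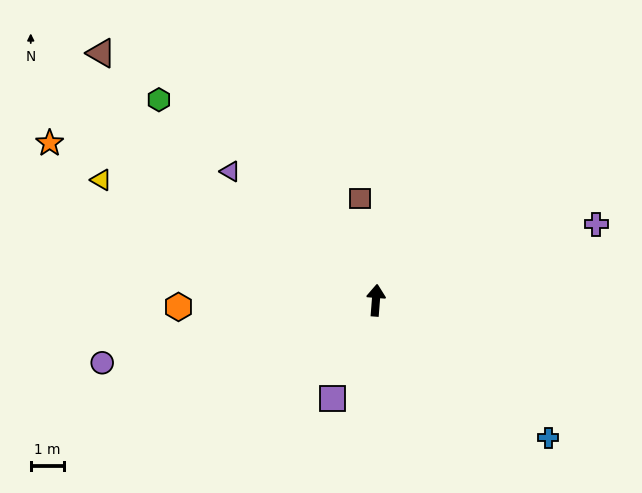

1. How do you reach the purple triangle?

turn left 53°, forward 5.9 m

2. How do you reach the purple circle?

turn left 107°, forward 8.5 m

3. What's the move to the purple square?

turn left 161°, forward 3.2 m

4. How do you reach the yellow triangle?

turn left 71°, forward 9.1 m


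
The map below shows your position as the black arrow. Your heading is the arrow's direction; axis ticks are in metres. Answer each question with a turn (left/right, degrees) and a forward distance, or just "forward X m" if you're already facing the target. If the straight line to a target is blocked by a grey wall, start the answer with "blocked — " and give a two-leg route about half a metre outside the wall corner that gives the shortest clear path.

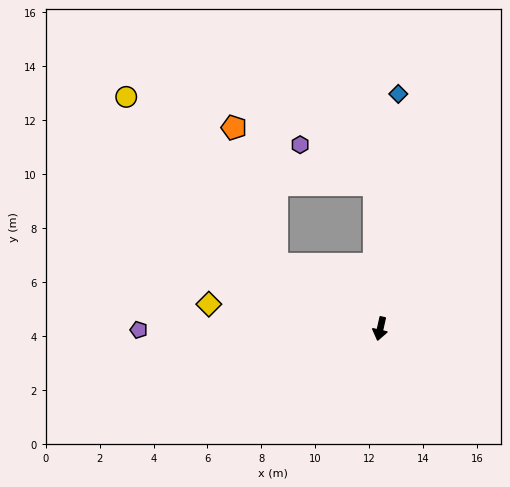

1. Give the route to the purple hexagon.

blocked — turn right 165°, forward 5.3 m, then turn left 59°, forward 3.1 m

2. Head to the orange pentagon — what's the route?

blocked — turn right 109°, forward 4.5 m, then turn right 41°, forward 5.3 m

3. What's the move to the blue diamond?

turn right 172°, forward 8.7 m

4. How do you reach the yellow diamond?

turn right 86°, forward 6.4 m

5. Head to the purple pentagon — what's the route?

turn right 77°, forward 9.0 m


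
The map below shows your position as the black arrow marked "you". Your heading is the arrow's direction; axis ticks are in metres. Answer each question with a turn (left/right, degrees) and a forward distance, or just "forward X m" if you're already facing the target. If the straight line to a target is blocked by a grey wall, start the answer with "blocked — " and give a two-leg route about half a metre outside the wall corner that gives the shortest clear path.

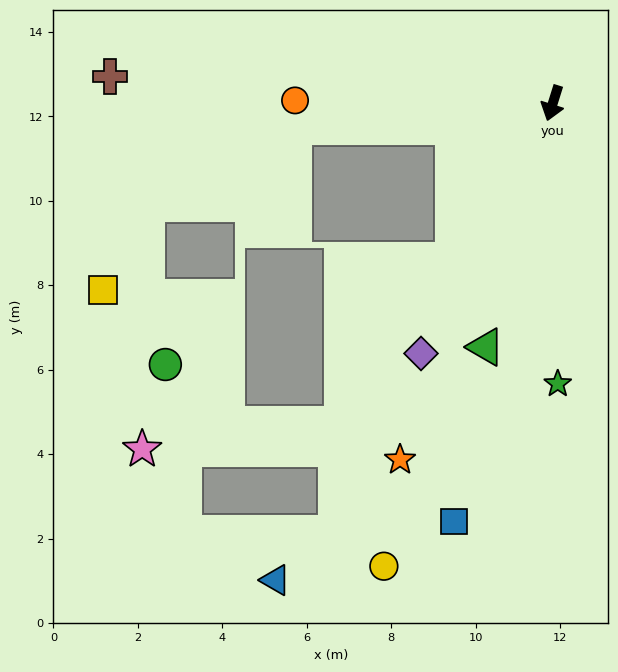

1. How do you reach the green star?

turn left 18°, forward 6.6 m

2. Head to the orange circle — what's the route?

turn right 73°, forward 6.1 m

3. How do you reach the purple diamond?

turn right 10°, forward 6.7 m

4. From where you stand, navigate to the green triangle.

forward 6.0 m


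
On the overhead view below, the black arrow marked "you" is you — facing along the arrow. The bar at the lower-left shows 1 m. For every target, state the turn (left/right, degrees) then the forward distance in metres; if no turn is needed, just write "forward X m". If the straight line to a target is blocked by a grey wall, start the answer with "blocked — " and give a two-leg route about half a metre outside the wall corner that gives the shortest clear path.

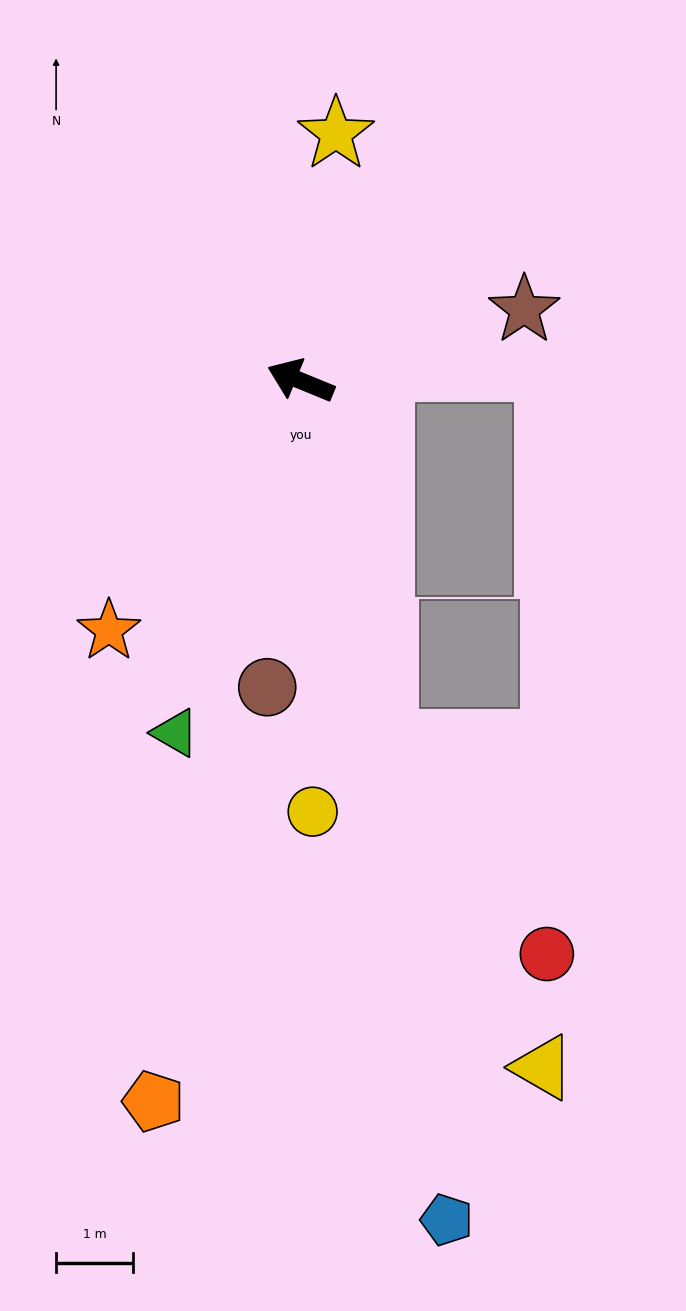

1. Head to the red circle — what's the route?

blocked — turn left 125°, forward 4.8 m, then turn left 25°, forward 3.5 m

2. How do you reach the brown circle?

turn left 106°, forward 4.0 m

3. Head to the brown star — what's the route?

turn right 140°, forward 3.0 m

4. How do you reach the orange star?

turn left 75°, forward 4.1 m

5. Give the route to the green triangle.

turn left 93°, forward 4.8 m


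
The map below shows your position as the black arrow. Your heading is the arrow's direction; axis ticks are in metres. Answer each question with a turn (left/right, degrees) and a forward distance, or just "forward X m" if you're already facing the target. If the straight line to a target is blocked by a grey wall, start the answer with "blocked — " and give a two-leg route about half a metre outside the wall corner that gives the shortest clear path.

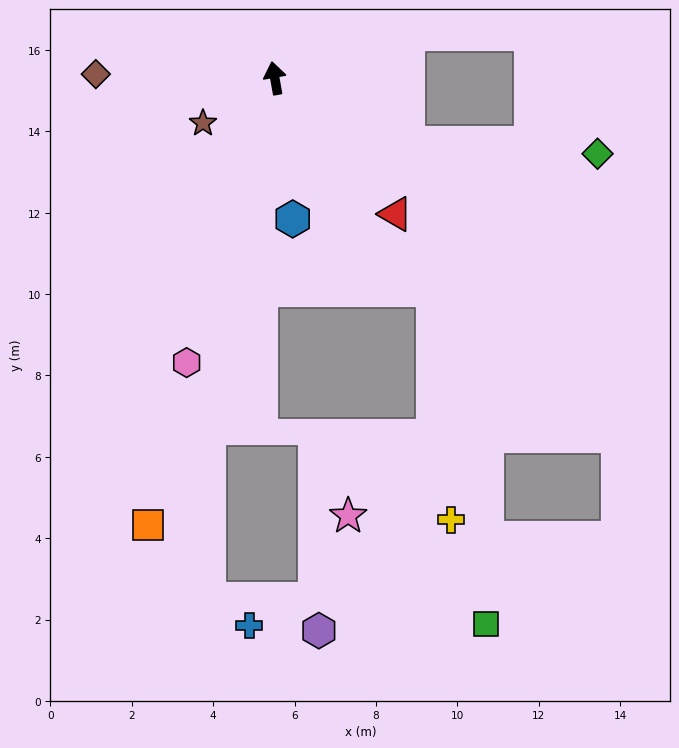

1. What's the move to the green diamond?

blocked — turn right 126°, forward 3.6 m, then turn left 23°, forward 4.7 m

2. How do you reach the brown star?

turn left 112°, forward 2.1 m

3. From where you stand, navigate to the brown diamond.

turn left 79°, forward 4.4 m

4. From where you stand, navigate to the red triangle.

turn right 149°, forward 4.5 m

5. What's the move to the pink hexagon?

turn left 153°, forward 7.3 m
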